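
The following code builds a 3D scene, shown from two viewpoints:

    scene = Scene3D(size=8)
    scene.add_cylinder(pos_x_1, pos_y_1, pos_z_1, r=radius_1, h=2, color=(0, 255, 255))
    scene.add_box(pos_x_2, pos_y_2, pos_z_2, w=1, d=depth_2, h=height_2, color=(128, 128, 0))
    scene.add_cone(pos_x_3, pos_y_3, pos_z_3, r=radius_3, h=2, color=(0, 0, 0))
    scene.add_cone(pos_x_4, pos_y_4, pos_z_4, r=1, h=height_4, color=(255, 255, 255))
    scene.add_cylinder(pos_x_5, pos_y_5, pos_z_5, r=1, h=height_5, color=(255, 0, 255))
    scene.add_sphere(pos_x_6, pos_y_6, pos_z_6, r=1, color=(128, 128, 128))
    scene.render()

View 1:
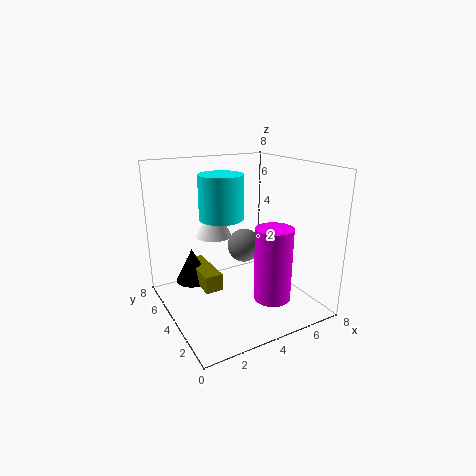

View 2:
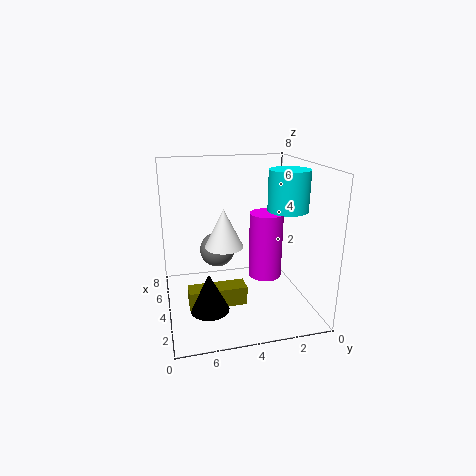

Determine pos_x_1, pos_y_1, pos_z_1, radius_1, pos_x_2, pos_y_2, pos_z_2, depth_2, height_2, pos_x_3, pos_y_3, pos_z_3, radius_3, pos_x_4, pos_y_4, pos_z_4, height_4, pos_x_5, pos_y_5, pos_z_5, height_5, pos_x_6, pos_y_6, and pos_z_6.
pos_x_1 = 2; pos_y_1 = 2; pos_z_1 = 6; radius_1 = 1; pos_x_2 = 2; pos_y_2 = 4; pos_z_2 = 1; depth_2 = 3; height_2 = 1; pos_x_3 = 2; pos_y_3 = 6; pos_z_3 = 1; radius_3 = 1; pos_x_4 = 3; pos_y_4 = 5; pos_z_4 = 4; height_4 = 2; pos_x_5 = 5; pos_y_5 = 2; pos_z_5 = 1; height_5 = 4; pos_x_6 = 5; pos_y_6 = 5; pos_z_6 = 3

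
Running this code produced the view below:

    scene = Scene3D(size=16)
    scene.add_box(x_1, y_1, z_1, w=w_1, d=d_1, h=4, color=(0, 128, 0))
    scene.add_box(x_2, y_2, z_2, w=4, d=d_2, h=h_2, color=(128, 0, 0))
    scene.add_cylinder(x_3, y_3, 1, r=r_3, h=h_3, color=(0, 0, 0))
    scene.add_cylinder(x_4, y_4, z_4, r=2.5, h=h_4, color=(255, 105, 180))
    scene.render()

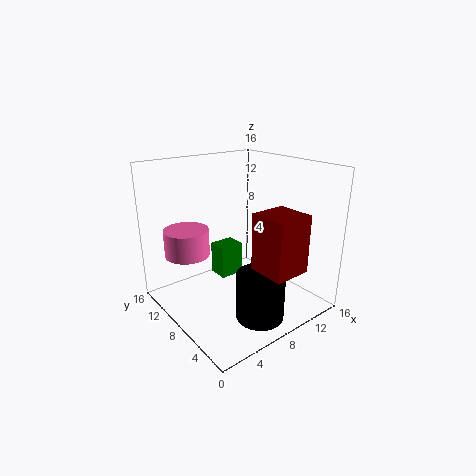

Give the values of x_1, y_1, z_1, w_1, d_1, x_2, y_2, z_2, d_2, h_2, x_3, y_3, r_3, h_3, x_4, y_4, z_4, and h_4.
x_1 = 8; y_1 = 11; z_1 = 1.5; w_1 = 3; d_1 = 2.5; x_2 = 7; y_2 = 0.5; z_2 = 6; d_2 = 4; h_2 = 6; x_3 = 7; y_3 = 3; r_3 = 2.5; h_3 = 5; x_4 = 3.5; y_4 = 11.5; z_4 = 6; h_4 = 3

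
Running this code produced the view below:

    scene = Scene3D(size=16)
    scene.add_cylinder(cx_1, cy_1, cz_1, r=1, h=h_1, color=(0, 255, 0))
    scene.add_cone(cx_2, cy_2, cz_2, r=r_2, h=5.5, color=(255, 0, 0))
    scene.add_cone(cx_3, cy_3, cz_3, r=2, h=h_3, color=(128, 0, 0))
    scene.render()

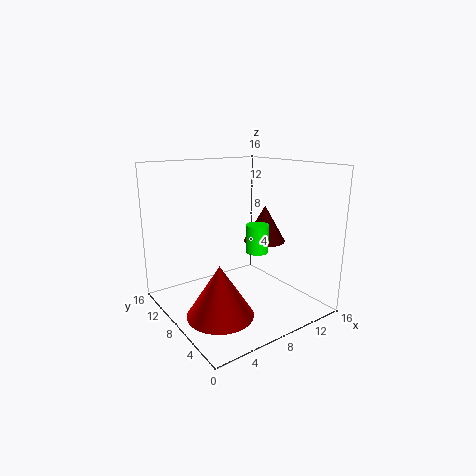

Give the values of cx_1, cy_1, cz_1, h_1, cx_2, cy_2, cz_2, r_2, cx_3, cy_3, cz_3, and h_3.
cx_1 = 5.5; cy_1 = 1.5; cz_1 = 9; h_1 = 2.5; cx_2 = 4; cy_2 = 5.5; cz_2 = 1; r_2 = 3.5; cx_3 = 8; cy_3 = 3.5; cz_3 = 9; h_3 = 3.5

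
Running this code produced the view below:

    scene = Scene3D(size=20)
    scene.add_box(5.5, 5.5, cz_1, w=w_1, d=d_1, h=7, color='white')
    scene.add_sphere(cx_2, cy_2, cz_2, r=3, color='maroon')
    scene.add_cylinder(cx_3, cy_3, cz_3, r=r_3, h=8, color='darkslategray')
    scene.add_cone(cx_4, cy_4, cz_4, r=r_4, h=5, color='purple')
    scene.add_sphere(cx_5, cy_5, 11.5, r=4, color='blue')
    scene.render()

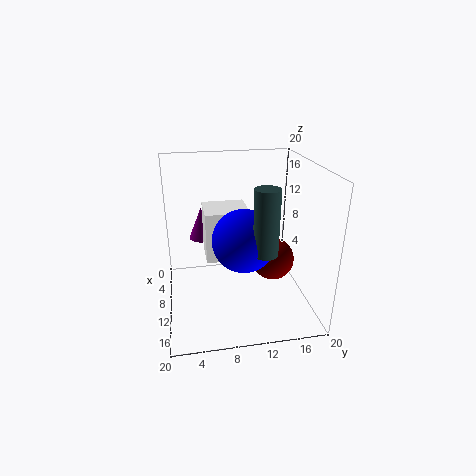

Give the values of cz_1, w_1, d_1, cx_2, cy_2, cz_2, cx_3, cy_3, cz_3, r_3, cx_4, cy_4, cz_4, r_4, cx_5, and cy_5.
cz_1 = 7, w_1 = 5.5, d_1 = 6, cx_2 = 10.5, cy_2 = 15, cz_2 = 6.5, cx_3 = 17, cy_3 = 12, cz_3 = 11, r_3 = 1.5, cx_4 = 2.5, cy_4 = 5.5, cz_4 = 7, r_4 = 2, cx_5 = 14, cy_5 = 10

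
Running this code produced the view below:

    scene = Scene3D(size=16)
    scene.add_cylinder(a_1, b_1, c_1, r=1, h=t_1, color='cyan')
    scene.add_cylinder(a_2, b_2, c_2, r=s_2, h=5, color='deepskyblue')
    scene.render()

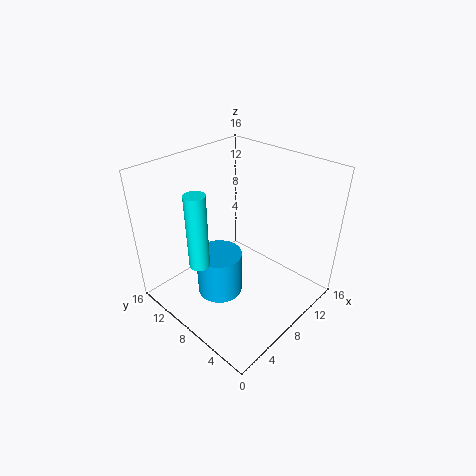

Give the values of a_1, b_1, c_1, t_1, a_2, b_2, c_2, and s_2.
a_1 = 2, b_1 = 7.5, c_1 = 8, t_1 = 7.5, a_2 = 5.5, b_2 = 8.5, c_2 = 2, s_2 = 2.5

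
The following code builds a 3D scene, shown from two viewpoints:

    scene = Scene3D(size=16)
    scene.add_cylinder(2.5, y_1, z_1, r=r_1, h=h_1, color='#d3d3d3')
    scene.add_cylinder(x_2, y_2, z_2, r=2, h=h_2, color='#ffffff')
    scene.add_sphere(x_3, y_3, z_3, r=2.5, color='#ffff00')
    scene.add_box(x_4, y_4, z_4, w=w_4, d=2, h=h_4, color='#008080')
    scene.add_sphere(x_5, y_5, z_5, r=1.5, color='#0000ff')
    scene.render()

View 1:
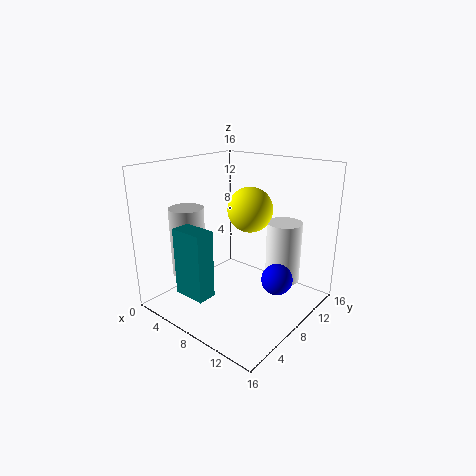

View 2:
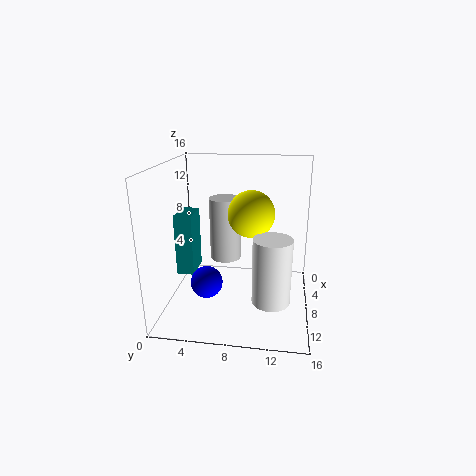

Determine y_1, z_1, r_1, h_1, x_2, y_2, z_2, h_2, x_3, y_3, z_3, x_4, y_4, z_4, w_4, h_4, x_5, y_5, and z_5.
y_1 = 5.5, z_1 = 3, r_1 = 2, h_1 = 8, x_2 = 11.5, y_2 = 12, z_2 = 2.5, h_2 = 7, x_3 = 8.5, y_3 = 9.5, z_3 = 11, x_4 = 5.5, y_4 = 1, z_4 = 3.5, w_4 = 3.5, h_4 = 7, x_5 = 14.5, y_5 = 6, z_5 = 6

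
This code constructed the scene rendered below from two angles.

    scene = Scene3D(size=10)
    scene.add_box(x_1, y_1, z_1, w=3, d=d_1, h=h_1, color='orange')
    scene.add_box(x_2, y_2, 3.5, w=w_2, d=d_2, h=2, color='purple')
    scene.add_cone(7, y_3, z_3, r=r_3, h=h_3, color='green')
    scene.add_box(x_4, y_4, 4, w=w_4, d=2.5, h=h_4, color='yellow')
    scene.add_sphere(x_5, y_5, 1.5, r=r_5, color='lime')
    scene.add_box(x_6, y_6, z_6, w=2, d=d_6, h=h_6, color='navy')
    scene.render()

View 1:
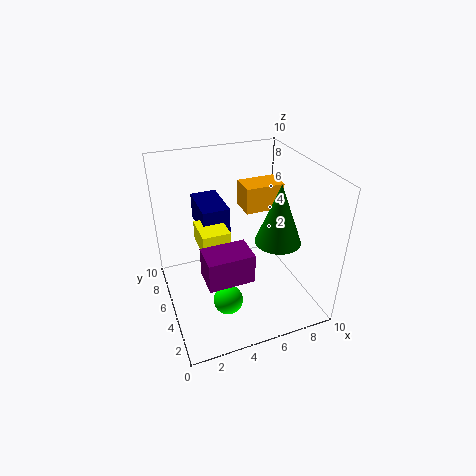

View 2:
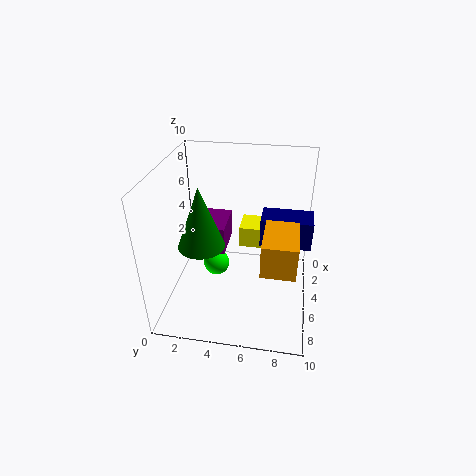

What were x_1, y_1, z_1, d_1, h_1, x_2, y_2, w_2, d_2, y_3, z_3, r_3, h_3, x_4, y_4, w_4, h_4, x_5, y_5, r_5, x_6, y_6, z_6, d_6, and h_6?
x_1 = 6.5; y_1 = 7; z_1 = 5.5; d_1 = 2; h_1 = 2; x_2 = 2; y_2 = 2; w_2 = 3; d_2 = 2; y_3 = 3; z_3 = 5.5; r_3 = 1.5; h_3 = 4; x_4 = 2.5; y_4 = 5; w_4 = 2; h_4 = 1.5; x_5 = 3.5; y_5 = 3; r_5 = 1; x_6 = 3; y_6 = 6.5; z_6 = 4.5; d_6 = 3.5; h_6 = 2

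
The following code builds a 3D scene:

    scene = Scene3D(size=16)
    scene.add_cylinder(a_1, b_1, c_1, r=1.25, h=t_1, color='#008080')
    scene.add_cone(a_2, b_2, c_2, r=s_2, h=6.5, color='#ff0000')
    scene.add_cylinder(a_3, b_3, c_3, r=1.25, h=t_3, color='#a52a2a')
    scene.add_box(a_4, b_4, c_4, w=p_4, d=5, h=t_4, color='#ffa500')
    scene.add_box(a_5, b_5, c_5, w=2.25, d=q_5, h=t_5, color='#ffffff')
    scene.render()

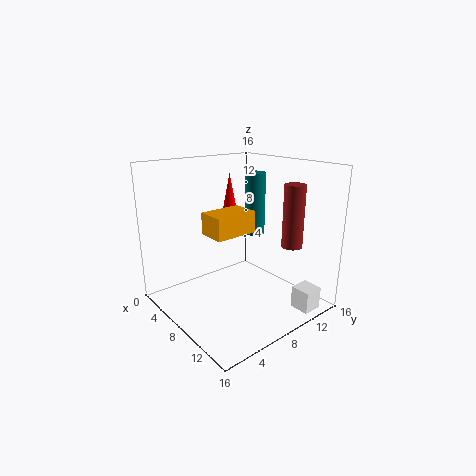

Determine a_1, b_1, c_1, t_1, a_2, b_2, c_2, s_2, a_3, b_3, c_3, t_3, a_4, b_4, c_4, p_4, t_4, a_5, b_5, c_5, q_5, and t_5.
a_1 = 5.75, b_1 = 12.5, c_1 = 7, t_1 = 7.5, a_2 = 1.75, b_2 = 11.75, c_2 = 7.5, s_2 = 1.25, a_3 = 10.25, b_3 = 14.5, c_3 = 6, t_3 = 7.5, a_4 = 5, b_4 = 5.25, c_4 = 8.25, p_4 = 3.25, t_4 = 2.5, a_5 = 13, b_5 = 11.75, c_5 = 0.25, q_5 = 2.25, t_5 = 2.5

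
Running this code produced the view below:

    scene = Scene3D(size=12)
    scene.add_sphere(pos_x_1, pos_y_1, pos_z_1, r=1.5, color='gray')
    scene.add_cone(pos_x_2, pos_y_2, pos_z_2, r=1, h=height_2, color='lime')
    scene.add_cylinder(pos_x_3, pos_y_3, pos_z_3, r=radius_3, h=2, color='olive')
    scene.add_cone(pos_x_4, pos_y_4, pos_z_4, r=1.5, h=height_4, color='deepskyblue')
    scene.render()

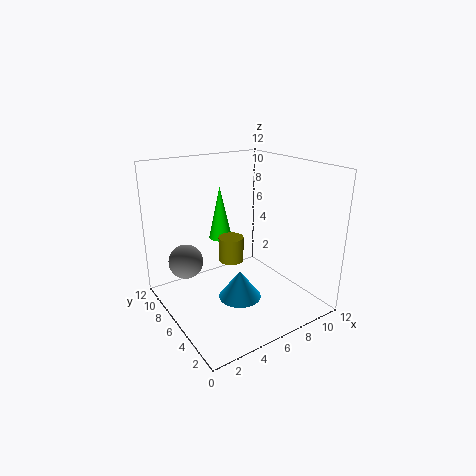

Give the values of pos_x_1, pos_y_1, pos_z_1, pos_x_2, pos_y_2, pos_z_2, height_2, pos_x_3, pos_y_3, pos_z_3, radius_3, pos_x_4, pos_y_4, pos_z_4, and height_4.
pos_x_1 = 2.5, pos_y_1 = 9, pos_z_1 = 3.5, pos_x_2 = 5.5, pos_y_2 = 8, pos_z_2 = 5.5, height_2 = 4.5, pos_x_3 = 5, pos_y_3 = 5.5, pos_z_3 = 4.5, radius_3 = 1, pos_x_4 = 3.5, pos_y_4 = 2, pos_z_4 = 3.5, height_4 = 2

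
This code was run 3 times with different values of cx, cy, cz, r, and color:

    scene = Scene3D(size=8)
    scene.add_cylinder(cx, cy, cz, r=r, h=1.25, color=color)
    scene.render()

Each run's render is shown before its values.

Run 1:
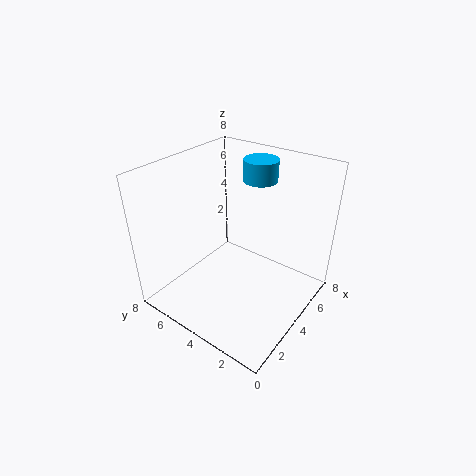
cx = 6.5, cy = 4.25, cz = 6.5, r = 1, color = 'deepskyblue'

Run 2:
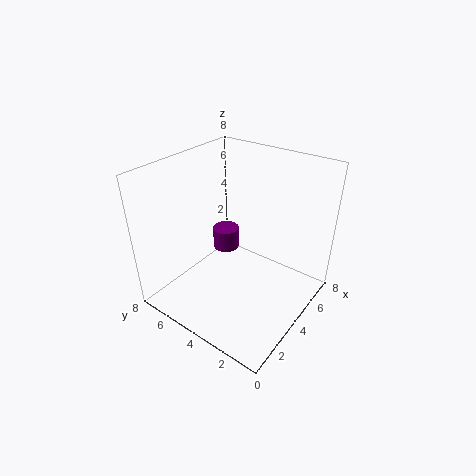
cx = 4.5, cy = 5.25, cz = 2.75, r = 0.75, color = 'purple'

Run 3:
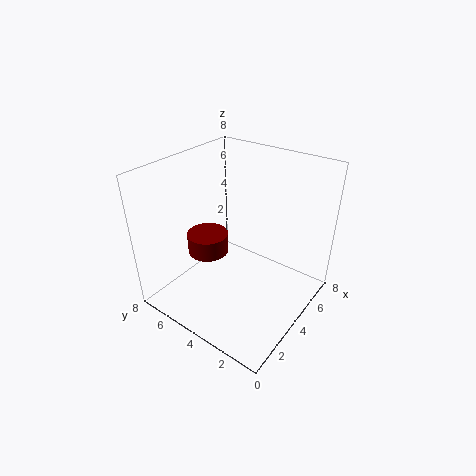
cx = 4.25, cy = 6.5, cz = 2, r = 1.25, color = 'maroon'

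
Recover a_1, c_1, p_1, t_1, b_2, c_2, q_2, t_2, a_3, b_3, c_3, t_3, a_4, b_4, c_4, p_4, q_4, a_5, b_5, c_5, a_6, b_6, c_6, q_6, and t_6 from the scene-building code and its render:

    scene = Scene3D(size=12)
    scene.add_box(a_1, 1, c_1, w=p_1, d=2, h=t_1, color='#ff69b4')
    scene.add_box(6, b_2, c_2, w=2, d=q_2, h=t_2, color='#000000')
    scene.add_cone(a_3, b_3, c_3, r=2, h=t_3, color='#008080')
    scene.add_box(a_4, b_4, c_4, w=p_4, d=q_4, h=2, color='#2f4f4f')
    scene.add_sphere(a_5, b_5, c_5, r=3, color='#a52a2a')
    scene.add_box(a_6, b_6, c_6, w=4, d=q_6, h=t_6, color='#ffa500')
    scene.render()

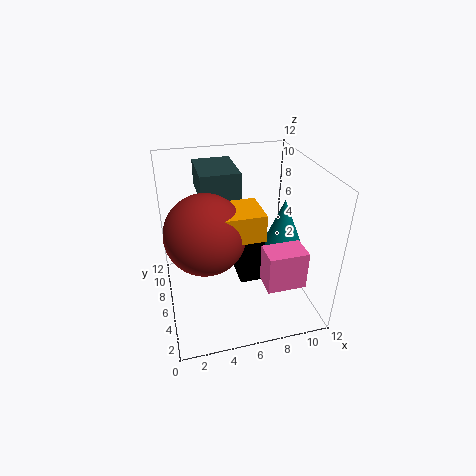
a_1 = 7, c_1 = 4, p_1 = 3, t_1 = 3, b_2 = 5, c_2 = 2, q_2 = 3, t_2 = 4, a_3 = 10, b_3 = 6, c_3 = 4, t_3 = 5, a_4 = 3, b_4 = 5, c_4 = 10, p_4 = 3, q_4 = 4, a_5 = 3, b_5 = 4, c_5 = 8, a_6 = 3, b_6 = 2, c_6 = 8, q_6 = 3, t_6 = 2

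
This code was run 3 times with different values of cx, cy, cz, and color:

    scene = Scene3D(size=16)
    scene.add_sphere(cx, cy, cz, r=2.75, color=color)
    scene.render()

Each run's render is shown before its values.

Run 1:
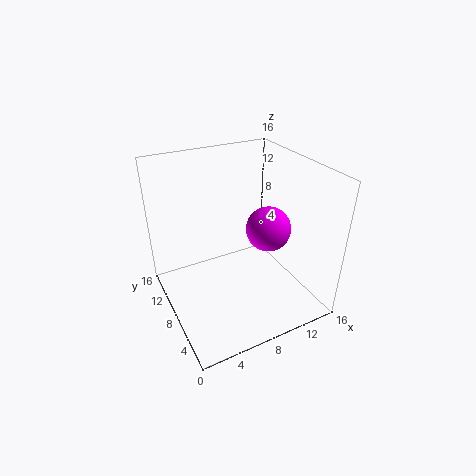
cx = 13
cy = 9.5
cz = 7
color = 'magenta'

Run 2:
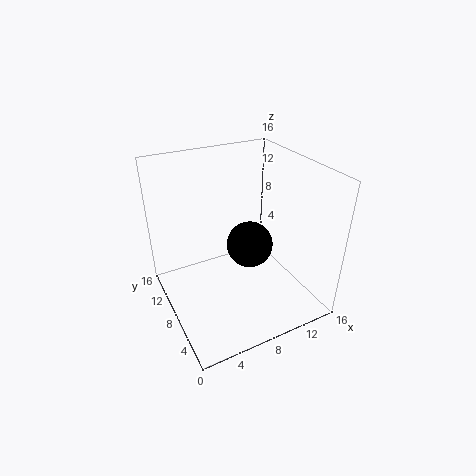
cx = 10.25
cy = 9.25
cz = 5.75
color = 'black'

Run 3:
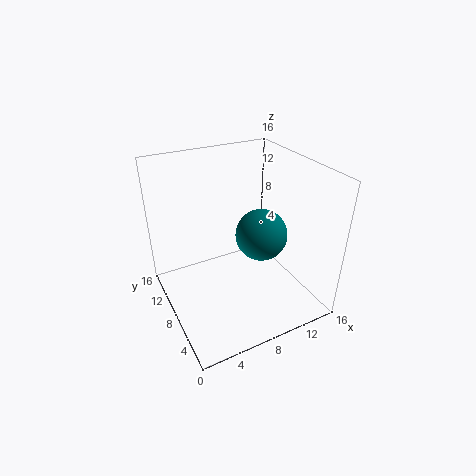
cx = 9.75
cy = 6
cz = 9
color = 'teal'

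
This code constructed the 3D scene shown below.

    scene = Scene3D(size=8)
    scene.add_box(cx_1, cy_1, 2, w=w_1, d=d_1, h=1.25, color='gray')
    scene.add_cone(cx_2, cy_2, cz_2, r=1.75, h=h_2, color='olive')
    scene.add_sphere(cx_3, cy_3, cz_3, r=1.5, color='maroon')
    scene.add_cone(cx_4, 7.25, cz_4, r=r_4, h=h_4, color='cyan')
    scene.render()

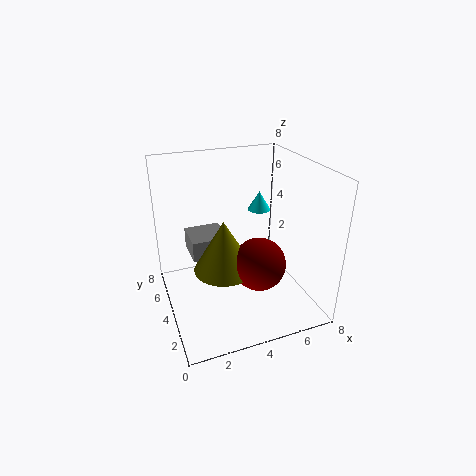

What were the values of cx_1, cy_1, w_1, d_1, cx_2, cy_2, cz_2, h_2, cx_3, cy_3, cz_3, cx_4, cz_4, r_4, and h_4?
cx_1 = 1.75, cy_1 = 5.5, w_1 = 2.25, d_1 = 2.25, cx_2 = 3.25, cy_2 = 4.25, cz_2 = 2, h_2 = 3, cx_3 = 5, cy_3 = 3.25, cz_3 = 2.5, cx_4 = 6.75, cz_4 = 4, r_4 = 0.75, h_4 = 1.25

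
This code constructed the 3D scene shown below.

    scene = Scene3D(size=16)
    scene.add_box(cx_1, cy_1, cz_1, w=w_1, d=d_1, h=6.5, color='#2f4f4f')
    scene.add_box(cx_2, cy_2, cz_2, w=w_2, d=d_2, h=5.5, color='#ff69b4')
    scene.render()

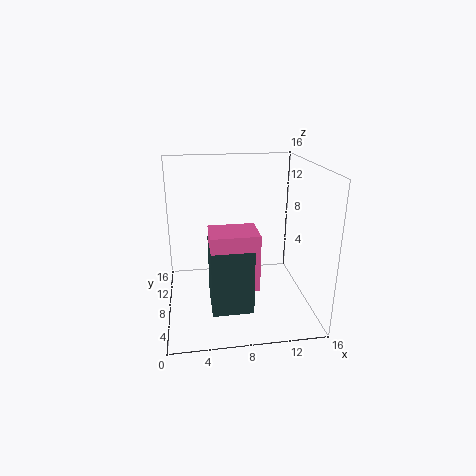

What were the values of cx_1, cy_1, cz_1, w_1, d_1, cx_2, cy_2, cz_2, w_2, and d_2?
cx_1 = 4.5, cy_1 = 1, cz_1 = 3, w_1 = 4, d_1 = 4.5, cx_2 = 4.5, cy_2 = 1, cz_2 = 5.5, w_2 = 4.5, d_2 = 3.5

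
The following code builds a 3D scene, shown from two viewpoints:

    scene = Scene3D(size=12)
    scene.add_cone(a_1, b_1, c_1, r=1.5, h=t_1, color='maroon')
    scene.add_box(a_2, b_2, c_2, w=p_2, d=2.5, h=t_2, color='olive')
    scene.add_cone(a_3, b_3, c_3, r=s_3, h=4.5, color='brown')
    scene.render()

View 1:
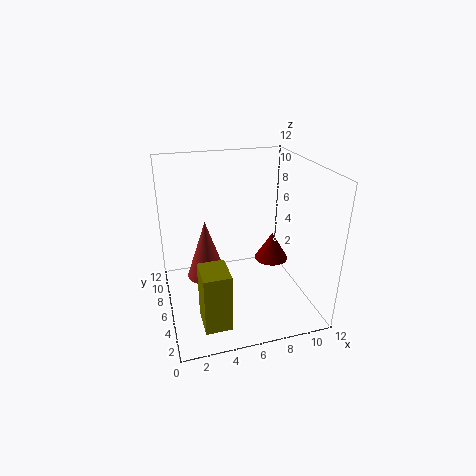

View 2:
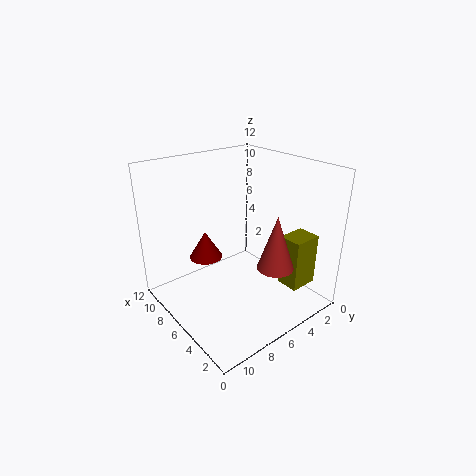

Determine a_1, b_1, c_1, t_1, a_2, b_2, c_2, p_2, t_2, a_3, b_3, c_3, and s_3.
a_1 = 9.5
b_1 = 7
c_1 = 3
t_1 = 2.5
a_2 = 2
b_2 = 0.5
c_2 = 1.5
p_2 = 2
t_2 = 4.5
a_3 = 3
b_3 = 4.5
c_3 = 4
s_3 = 1.5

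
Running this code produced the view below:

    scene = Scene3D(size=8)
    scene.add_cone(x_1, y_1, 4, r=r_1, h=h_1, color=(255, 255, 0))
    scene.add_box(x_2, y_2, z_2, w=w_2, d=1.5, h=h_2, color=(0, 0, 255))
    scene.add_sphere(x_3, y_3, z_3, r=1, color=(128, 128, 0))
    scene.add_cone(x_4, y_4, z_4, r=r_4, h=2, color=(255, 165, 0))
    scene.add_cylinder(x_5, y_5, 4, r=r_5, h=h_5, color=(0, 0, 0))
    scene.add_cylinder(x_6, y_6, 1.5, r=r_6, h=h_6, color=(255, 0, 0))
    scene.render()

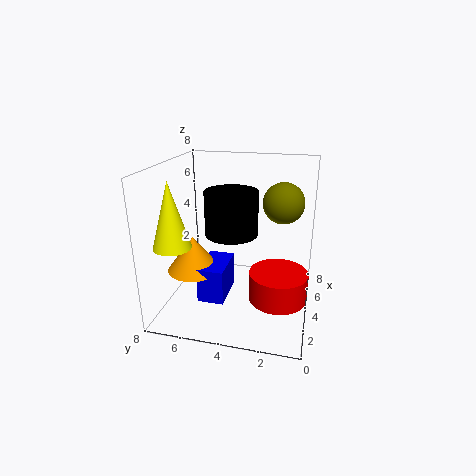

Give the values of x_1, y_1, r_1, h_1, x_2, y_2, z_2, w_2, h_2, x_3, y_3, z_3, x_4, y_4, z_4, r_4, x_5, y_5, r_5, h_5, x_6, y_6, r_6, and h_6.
x_1 = 2
y_1 = 7
r_1 = 1
h_1 = 3.5
x_2 = 2.5
y_2 = 4.5
z_2 = 0.5
w_2 = 2.5
h_2 = 2
x_3 = 3
y_3 = 1.5
z_3 = 6.5
x_4 = 3.5
y_4 = 6.5
z_4 = 2
r_4 = 1.5
x_5 = 4.5
y_5 = 4.5
r_5 = 1.5
h_5 = 2.5
x_6 = 2.5
y_6 = 1.5
r_6 = 1.5
h_6 = 1.5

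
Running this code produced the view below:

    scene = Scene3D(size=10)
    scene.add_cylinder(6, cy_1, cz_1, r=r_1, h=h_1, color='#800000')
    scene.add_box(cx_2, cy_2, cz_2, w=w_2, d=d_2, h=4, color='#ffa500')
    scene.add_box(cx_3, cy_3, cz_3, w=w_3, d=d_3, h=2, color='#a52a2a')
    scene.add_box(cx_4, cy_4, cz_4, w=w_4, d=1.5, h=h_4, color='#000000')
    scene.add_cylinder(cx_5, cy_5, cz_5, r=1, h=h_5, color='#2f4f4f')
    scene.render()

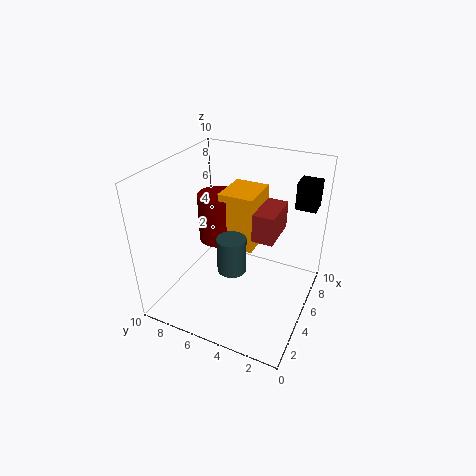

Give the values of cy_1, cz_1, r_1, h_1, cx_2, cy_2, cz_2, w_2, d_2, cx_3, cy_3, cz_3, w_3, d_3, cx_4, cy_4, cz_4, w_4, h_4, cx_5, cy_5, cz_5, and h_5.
cy_1 = 7
cz_1 = 4
r_1 = 1.5
h_1 = 3.5
cx_2 = 5
cy_2 = 4
cz_2 = 4
w_2 = 3
d_2 = 2.5
cx_3 = 5
cy_3 = 2.5
cz_3 = 5
w_3 = 3
d_3 = 2
cx_4 = 8
cy_4 = 0.5
cz_4 = 6.5
w_4 = 1.5
h_4 = 2
cx_5 = 4
cy_5 = 5
cz_5 = 3
h_5 = 2.5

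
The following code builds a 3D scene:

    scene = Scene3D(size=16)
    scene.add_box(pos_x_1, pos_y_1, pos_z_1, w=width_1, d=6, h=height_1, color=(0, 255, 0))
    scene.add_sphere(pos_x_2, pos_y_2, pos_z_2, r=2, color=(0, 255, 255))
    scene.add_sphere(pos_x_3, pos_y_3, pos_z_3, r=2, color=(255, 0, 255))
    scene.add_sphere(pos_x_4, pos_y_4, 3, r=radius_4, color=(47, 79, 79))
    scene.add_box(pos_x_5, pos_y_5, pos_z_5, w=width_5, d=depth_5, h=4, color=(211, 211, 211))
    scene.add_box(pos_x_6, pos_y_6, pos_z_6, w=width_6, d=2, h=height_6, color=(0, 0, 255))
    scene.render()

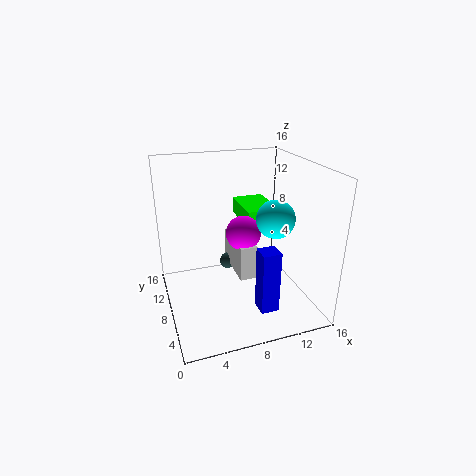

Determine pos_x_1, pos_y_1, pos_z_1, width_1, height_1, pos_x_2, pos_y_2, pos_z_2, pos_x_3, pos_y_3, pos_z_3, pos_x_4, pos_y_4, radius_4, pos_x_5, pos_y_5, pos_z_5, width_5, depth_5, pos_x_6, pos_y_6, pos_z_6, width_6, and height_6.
pos_x_1 = 10; pos_y_1 = 10; pos_z_1 = 8; width_1 = 4; height_1 = 2; pos_x_2 = 11; pos_y_2 = 5; pos_z_2 = 11; pos_x_3 = 9; pos_y_3 = 9; pos_z_3 = 8; pos_x_4 = 8; pos_y_4 = 12; radius_4 = 1; pos_x_5 = 8; pos_y_5 = 7; pos_z_5 = 3; width_5 = 2; depth_5 = 6; pos_x_6 = 9; pos_y_6 = 3; pos_z_6 = 1; width_6 = 2; height_6 = 7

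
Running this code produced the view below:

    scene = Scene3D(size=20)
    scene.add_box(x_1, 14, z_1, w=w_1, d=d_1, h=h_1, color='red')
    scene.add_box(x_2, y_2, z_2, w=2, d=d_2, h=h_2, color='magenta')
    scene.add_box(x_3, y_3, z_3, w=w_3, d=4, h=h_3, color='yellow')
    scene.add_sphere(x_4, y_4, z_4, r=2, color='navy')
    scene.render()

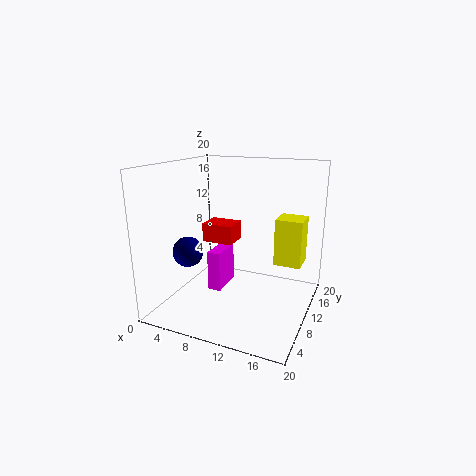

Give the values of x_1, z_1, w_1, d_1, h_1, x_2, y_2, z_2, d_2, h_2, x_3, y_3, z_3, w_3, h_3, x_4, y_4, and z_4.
x_1 = 2; z_1 = 7; w_1 = 5; d_1 = 4; h_1 = 3; x_2 = 5; y_2 = 10; z_2 = 1; d_2 = 5; h_2 = 6; x_3 = 14; y_3 = 14; z_3 = 5; w_3 = 4; h_3 = 7; x_4 = 5; y_4 = 5; z_4 = 9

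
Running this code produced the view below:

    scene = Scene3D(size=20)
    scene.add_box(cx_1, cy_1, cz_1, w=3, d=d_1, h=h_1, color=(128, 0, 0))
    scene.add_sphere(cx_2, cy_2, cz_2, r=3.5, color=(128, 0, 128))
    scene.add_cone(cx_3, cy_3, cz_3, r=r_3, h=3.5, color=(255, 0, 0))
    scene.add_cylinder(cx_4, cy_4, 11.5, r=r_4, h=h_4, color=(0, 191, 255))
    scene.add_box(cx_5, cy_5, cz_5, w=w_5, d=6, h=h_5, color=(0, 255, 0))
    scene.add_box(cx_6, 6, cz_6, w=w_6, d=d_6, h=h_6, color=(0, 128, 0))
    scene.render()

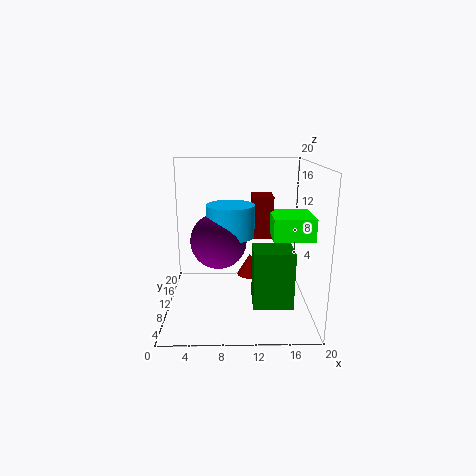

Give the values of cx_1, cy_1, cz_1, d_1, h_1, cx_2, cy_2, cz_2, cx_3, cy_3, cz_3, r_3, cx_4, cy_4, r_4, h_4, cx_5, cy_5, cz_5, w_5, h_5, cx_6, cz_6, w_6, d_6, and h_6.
cx_1 = 12
cy_1 = 11
cz_1 = 9.5
d_1 = 4
h_1 = 6
cx_2 = 7.5
cy_2 = 6
cz_2 = 11
cx_3 = 12
cy_3 = 15.5
cz_3 = 2
r_3 = 2
cx_4 = 9
cy_4 = 6.5
r_4 = 3
h_4 = 4
cx_5 = 14.5
cy_5 = 6.5
cz_5 = 10.5
w_5 = 5.5
h_5 = 3
cx_6 = 12
cz_6 = 1
w_6 = 5.5
d_6 = 4.5
h_6 = 8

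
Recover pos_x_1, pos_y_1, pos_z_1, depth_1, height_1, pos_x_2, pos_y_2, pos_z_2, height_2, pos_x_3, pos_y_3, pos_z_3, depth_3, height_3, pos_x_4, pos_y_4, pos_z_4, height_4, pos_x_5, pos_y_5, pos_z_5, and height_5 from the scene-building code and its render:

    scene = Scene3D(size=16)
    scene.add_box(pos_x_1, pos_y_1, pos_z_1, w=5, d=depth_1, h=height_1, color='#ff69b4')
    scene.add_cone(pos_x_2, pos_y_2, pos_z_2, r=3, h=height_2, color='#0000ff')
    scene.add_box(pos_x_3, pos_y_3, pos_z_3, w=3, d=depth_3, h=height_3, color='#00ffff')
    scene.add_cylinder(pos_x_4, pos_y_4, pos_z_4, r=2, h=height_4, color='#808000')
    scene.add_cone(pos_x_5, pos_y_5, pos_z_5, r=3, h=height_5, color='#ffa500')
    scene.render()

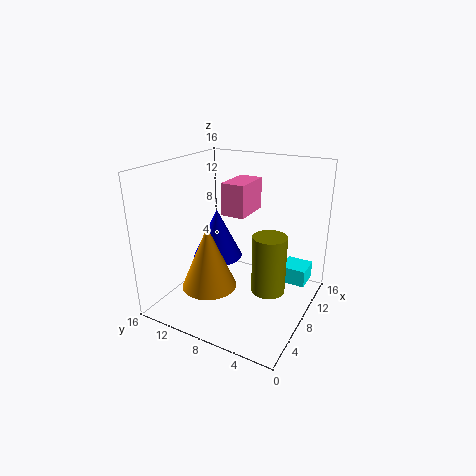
pos_x_1 = 11; pos_y_1 = 9; pos_z_1 = 9; depth_1 = 3; height_1 = 4; pos_x_2 = 10; pos_y_2 = 12; pos_z_2 = 4; height_2 = 6; pos_x_3 = 11; pos_y_3 = 1; pos_z_3 = 2; depth_3 = 3; height_3 = 2; pos_x_4 = 10; pos_y_4 = 5; pos_z_4 = 1; height_4 = 7; pos_x_5 = 5; pos_y_5 = 10; pos_z_5 = 3; height_5 = 7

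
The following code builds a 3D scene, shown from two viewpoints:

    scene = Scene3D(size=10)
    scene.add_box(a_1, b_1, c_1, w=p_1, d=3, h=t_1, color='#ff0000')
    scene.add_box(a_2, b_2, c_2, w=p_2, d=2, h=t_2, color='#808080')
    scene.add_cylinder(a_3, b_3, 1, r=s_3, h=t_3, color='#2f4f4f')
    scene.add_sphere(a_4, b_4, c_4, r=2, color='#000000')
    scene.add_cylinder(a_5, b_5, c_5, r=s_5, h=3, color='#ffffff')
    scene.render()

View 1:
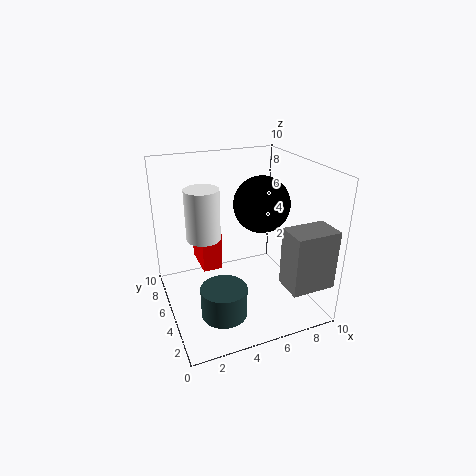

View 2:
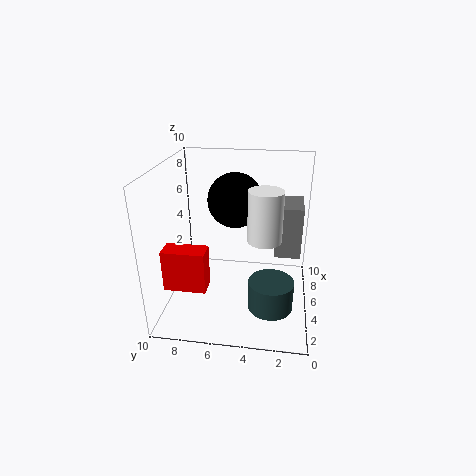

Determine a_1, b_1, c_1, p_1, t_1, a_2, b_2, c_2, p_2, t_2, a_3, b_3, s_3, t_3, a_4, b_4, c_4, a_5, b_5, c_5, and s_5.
a_1 = 3, b_1 = 7, c_1 = 1.5, p_1 = 1.5, t_1 = 3, a_2 = 7, b_2 = 0.5, c_2 = 2.5, p_2 = 3, t_2 = 4, a_3 = 3, b_3 = 2.5, s_3 = 1.5, t_3 = 2, a_4 = 7, b_4 = 5.5, c_4 = 7, a_5 = 2, b_5 = 3, c_5 = 6.5, s_5 = 1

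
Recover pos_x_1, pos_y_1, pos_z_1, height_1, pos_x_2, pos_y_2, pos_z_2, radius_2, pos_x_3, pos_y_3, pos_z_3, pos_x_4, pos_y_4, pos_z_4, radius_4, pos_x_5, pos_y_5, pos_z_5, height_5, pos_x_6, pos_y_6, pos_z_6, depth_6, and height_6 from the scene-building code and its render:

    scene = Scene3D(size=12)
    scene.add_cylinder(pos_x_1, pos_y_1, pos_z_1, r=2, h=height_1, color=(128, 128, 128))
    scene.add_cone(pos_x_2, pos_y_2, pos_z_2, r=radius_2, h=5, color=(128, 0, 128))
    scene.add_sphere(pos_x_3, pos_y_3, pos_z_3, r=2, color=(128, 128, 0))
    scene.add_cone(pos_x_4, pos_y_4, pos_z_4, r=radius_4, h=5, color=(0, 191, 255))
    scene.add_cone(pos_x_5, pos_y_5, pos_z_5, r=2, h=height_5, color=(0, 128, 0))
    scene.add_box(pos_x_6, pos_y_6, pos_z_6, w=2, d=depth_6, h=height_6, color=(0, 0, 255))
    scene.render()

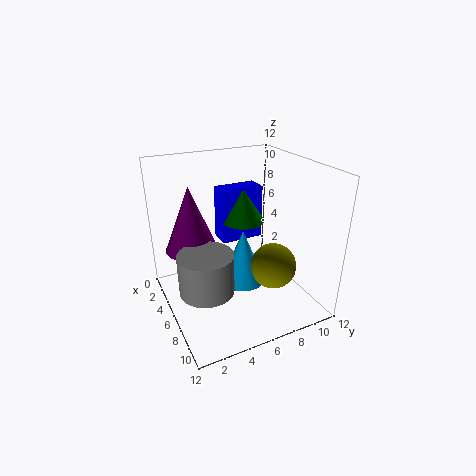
pos_x_1 = 9, pos_y_1 = 2, pos_z_1 = 4, height_1 = 3, pos_x_2 = 6, pos_y_2 = 2, pos_z_2 = 6, radius_2 = 2, pos_x_3 = 7, pos_y_3 = 9, pos_z_3 = 3, pos_x_4 = 5, pos_y_4 = 7, pos_z_4 = 1, radius_4 = 2, pos_x_5 = 3, pos_y_5 = 8, pos_z_5 = 6, height_5 = 3, pos_x_6 = 1, pos_y_6 = 6, pos_z_6 = 4, depth_6 = 4, height_6 = 5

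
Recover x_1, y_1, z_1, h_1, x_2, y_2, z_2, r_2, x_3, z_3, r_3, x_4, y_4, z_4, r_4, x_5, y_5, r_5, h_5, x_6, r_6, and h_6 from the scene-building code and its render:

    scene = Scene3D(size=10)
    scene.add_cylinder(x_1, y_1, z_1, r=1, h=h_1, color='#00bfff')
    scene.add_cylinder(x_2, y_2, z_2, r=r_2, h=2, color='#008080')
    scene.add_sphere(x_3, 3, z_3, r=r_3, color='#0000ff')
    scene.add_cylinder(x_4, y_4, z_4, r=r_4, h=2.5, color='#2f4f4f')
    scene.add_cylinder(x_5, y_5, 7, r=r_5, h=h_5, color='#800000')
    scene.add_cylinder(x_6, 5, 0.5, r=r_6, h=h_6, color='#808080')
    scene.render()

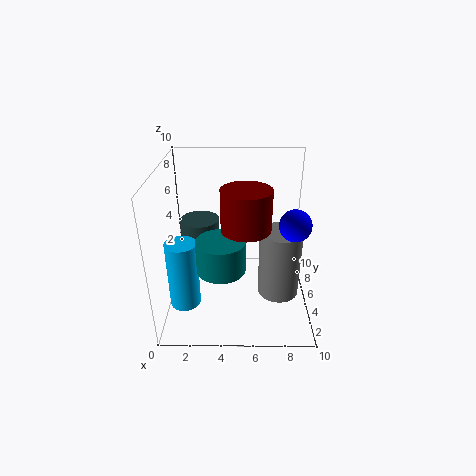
x_1 = 1.5
y_1 = 2.5
z_1 = 1.5
h_1 = 4.5
x_2 = 4
y_2 = 2
z_2 = 4.5
r_2 = 1.5
x_3 = 8.5
z_3 = 7
r_3 = 1
x_4 = 2
y_4 = 8
z_4 = 2.5
r_4 = 1.5
x_5 = 5.5
y_5 = 2.5
r_5 = 1.5
h_5 = 2.5
x_6 = 8
r_6 = 1.5
h_6 = 5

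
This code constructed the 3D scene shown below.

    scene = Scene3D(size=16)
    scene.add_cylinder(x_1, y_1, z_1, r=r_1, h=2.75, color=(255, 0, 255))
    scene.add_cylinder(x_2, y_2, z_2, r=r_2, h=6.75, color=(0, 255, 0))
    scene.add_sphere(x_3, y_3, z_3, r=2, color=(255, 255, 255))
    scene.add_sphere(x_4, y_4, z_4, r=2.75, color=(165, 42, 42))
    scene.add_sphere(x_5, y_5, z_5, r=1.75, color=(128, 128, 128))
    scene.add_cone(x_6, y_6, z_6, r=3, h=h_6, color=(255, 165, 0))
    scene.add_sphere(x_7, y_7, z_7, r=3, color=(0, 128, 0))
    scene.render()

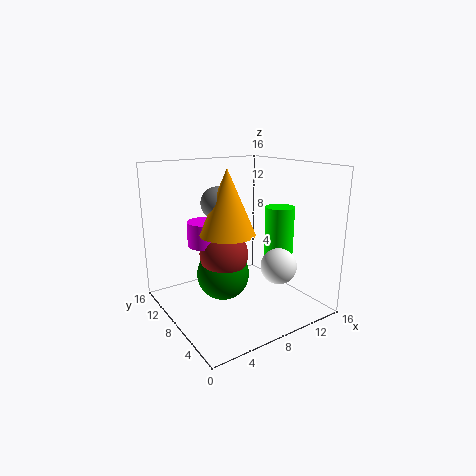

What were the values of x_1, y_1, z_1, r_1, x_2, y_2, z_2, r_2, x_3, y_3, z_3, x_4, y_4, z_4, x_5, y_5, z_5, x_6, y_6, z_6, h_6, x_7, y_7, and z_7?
x_1 = 5.25, y_1 = 10.5, z_1 = 7, r_1 = 2, x_2 = 14, y_2 = 8, z_2 = 4, r_2 = 1.75, x_3 = 11.25, y_3 = 4.75, z_3 = 5, x_4 = 6.75, y_4 = 9, z_4 = 6, x_5 = 6, y_5 = 9, z_5 = 12, x_6 = 6.5, y_6 = 7.75, z_6 = 8.75, h_6 = 7, x_7 = 6.75, y_7 = 9.25, z_7 = 3.5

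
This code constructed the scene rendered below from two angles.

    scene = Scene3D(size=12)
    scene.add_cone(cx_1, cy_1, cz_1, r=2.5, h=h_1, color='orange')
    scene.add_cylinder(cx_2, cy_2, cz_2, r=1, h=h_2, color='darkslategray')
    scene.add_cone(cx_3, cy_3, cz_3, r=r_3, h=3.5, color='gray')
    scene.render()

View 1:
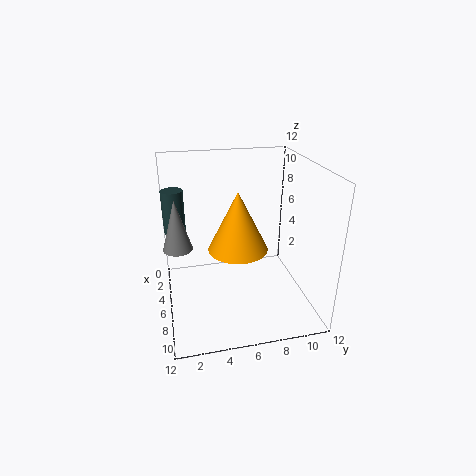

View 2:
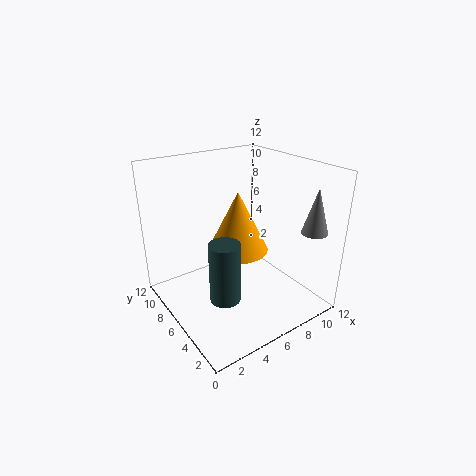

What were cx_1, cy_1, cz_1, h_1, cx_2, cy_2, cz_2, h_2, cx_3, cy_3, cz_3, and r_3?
cx_1 = 6; cy_1 = 6; cz_1 = 5; h_1 = 5; cx_2 = 1.5; cy_2 = 1; cz_2 = 5; h_2 = 4; cx_3 = 9.5; cy_3 = 1; cz_3 = 7.5; r_3 = 1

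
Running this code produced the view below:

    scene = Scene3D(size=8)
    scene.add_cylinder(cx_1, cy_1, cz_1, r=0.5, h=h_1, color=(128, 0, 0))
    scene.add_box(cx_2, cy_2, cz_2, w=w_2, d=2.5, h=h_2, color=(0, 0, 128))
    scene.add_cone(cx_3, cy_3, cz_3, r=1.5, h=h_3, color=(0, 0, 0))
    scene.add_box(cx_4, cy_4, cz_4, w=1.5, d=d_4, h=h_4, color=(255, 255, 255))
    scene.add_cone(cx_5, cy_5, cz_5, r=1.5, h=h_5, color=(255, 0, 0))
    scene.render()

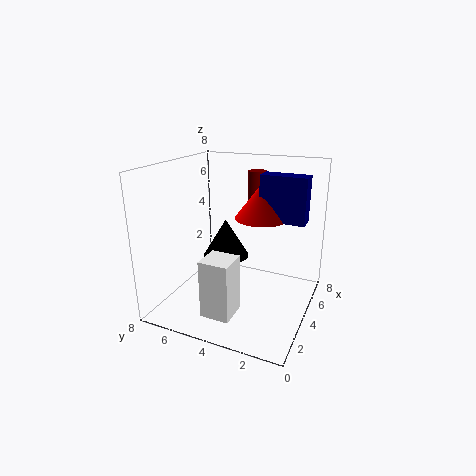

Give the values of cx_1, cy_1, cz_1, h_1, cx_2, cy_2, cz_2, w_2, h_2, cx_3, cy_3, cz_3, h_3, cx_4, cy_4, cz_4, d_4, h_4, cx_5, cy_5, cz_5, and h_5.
cx_1 = 5.5; cy_1 = 3.5; cz_1 = 5; h_1 = 2.5; cx_2 = 4.5; cy_2 = 0.5; cz_2 = 5; w_2 = 1; h_2 = 2.5; cx_3 = 6.5; cy_3 = 6; cz_3 = 1.5; h_3 = 2.5; cx_4 = 0.5; cy_4 = 3; cz_4 = 1; d_4 = 1.5; h_4 = 3; cx_5 = 5; cy_5 = 3; cz_5 = 5; h_5 = 2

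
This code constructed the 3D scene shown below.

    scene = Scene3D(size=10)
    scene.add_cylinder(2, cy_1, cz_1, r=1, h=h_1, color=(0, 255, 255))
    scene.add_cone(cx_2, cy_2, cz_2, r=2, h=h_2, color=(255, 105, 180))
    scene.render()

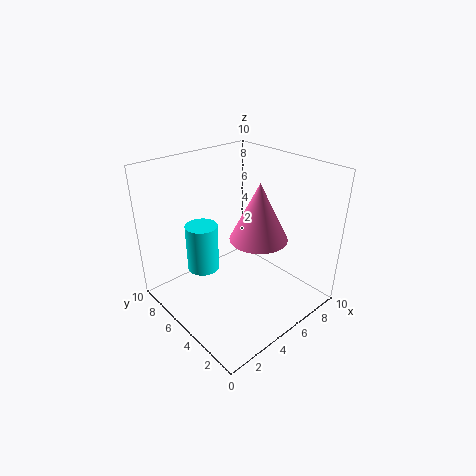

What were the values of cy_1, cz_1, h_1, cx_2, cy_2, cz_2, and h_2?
cy_1 = 5; cz_1 = 4; h_1 = 3; cx_2 = 6; cy_2 = 4; cz_2 = 5; h_2 = 4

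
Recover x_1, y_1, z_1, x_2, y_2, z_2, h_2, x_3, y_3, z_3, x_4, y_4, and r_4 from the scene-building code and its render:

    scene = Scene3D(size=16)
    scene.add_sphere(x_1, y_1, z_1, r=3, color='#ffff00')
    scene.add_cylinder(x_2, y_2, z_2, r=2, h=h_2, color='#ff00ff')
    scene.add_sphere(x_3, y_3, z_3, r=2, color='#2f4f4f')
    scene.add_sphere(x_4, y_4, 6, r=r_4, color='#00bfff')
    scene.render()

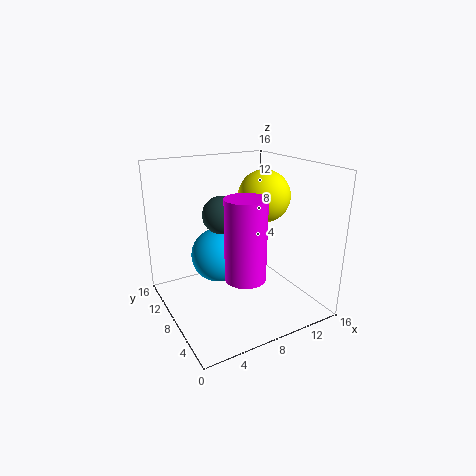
x_1 = 12
y_1 = 9
z_1 = 12
x_2 = 6
y_2 = 3
z_2 = 6
h_2 = 8
x_3 = 6
y_3 = 8
z_3 = 11
x_4 = 6
y_4 = 9
r_4 = 3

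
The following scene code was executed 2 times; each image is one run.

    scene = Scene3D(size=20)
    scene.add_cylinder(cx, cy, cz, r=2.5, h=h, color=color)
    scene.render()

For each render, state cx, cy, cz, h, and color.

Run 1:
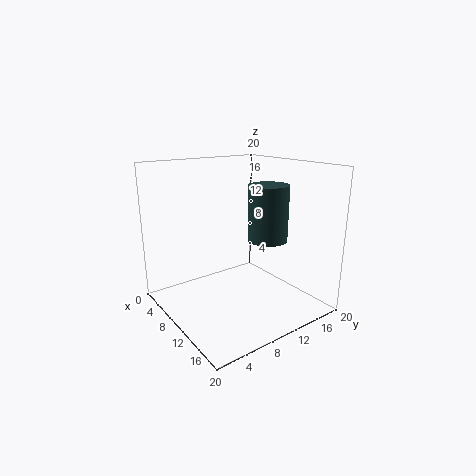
cx = 15
cy = 11
cz = 11
h = 7
color = 'darkslategray'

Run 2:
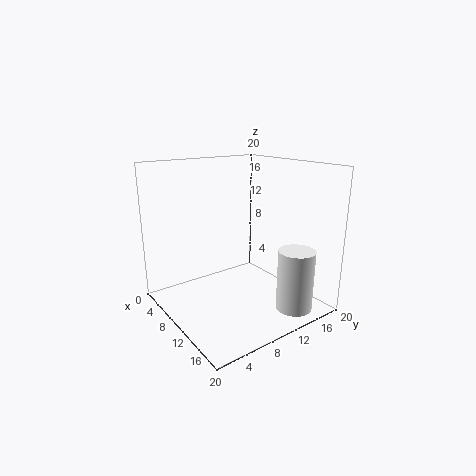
cx = 16.5
cy = 15
cz = 0.5
h = 8.5
color = 'white'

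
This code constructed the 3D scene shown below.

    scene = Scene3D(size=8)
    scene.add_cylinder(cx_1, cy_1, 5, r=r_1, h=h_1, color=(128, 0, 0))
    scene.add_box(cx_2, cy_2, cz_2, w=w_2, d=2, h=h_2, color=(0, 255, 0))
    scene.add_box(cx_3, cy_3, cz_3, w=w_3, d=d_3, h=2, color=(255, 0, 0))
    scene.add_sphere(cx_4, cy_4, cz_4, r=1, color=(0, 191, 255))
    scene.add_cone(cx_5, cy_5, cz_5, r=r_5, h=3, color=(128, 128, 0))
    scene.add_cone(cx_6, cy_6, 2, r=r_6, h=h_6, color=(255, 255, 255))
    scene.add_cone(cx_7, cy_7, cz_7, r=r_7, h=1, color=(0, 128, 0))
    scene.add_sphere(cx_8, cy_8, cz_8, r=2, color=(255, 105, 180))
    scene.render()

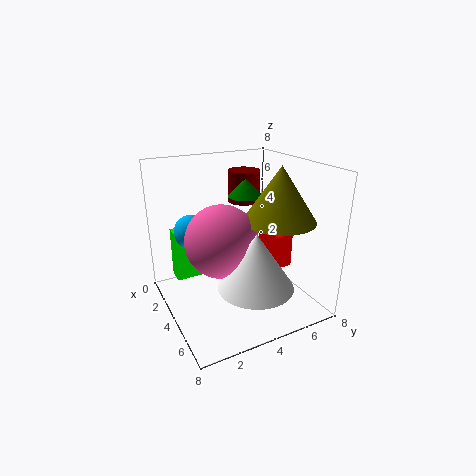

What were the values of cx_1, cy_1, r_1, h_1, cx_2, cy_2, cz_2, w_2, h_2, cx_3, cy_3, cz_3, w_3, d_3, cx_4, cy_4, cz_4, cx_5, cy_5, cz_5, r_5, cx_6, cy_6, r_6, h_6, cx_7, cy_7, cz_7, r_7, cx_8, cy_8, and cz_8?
cx_1 = 1, cy_1 = 6, r_1 = 1, h_1 = 2, cx_2 = 1, cy_2 = 1, cz_2 = 1, w_2 = 1, h_2 = 3, cx_3 = 3, cy_3 = 6, cz_3 = 2, w_3 = 2, d_3 = 1, cx_4 = 2, cy_4 = 2, cz_4 = 4, cx_5 = 5, cy_5 = 6, cz_5 = 5, r_5 = 2, cx_6 = 6, cy_6 = 4, r_6 = 2, h_6 = 3, cx_7 = 3, cy_7 = 5, cz_7 = 6, r_7 = 1, cx_8 = 4, cy_8 = 3, cz_8 = 4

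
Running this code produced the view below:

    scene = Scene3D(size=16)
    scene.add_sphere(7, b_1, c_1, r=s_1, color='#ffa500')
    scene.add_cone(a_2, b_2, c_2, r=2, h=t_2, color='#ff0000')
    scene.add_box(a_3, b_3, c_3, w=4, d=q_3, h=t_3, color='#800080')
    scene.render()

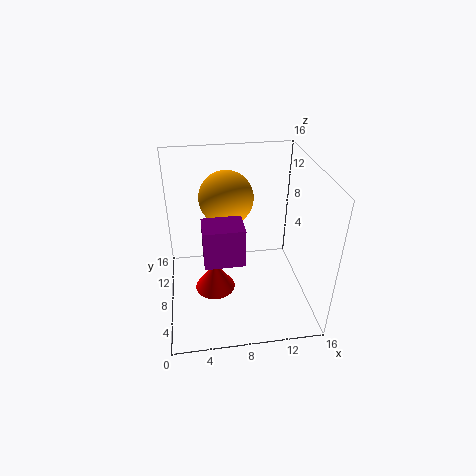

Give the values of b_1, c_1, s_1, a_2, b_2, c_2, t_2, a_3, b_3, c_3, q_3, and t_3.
b_1 = 10, c_1 = 12, s_1 = 3, a_2 = 5, b_2 = 4, c_2 = 5, t_2 = 3, a_3 = 4, b_3 = 3, c_3 = 8, q_3 = 3, t_3 = 4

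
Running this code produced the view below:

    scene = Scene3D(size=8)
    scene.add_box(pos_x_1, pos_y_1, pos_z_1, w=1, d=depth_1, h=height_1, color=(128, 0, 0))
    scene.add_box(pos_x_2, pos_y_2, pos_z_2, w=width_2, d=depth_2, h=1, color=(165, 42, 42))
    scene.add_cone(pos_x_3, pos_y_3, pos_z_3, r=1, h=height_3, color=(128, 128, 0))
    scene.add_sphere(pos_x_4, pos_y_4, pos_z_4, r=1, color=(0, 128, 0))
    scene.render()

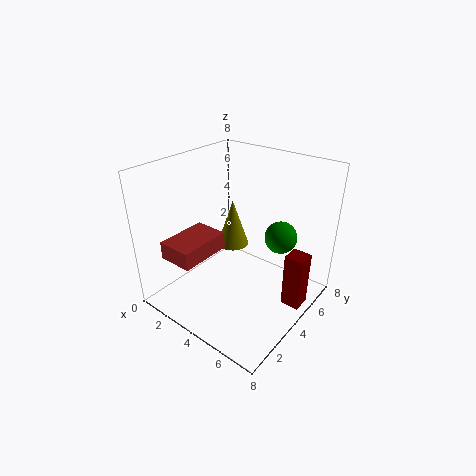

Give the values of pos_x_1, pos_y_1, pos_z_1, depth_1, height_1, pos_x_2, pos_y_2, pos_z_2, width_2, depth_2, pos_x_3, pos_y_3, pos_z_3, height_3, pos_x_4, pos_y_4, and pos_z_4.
pos_x_1 = 7
pos_y_1 = 4
pos_z_1 = 1
depth_1 = 1
height_1 = 3
pos_x_2 = 1
pos_y_2 = 1
pos_z_2 = 3
width_2 = 2
depth_2 = 3
pos_x_3 = 2
pos_y_3 = 6
pos_z_3 = 2
height_3 = 3
pos_x_4 = 5
pos_y_4 = 7
pos_z_4 = 3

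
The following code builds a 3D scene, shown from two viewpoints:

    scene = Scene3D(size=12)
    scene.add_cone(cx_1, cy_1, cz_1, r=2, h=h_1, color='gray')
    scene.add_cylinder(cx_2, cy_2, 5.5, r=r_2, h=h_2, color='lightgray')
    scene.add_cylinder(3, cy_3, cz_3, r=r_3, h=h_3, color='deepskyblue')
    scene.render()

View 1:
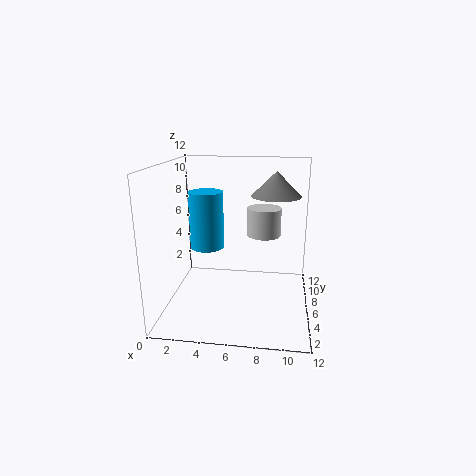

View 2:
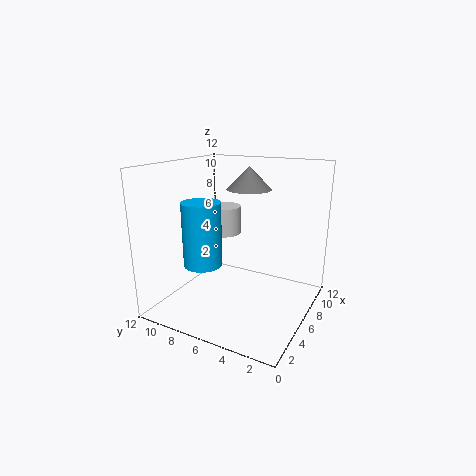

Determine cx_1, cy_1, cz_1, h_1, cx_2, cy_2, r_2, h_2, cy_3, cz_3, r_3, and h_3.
cx_1 = 9, cy_1 = 6.5, cz_1 = 9.5, h_1 = 2, cx_2 = 8, cy_2 = 8.5, r_2 = 1.5, h_2 = 2.5, cy_3 = 7.5, cz_3 = 4.5, r_3 = 1.5, h_3 = 5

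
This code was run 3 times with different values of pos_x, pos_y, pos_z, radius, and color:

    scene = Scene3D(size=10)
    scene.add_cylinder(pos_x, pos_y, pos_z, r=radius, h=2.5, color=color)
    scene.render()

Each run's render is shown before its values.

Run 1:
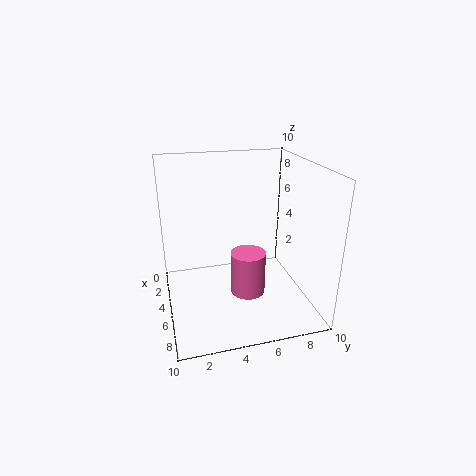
pos_x = 9
pos_y = 4.5
pos_z = 3.5
radius = 1
color = 'hotpink'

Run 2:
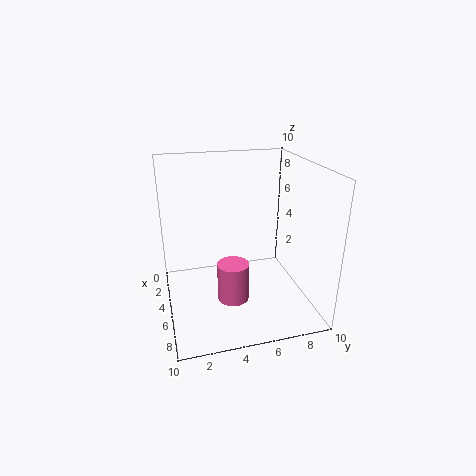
pos_x = 7.5
pos_y = 4
pos_z = 2
radius = 1
color = 'hotpink'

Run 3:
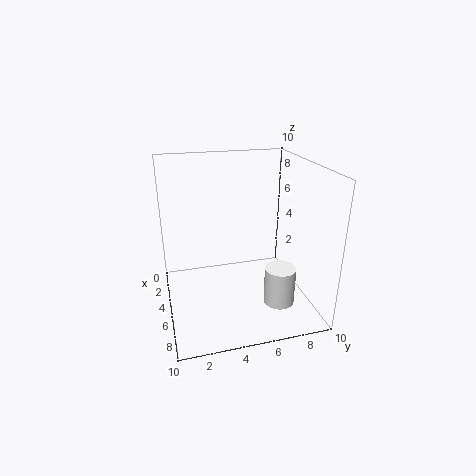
pos_x = 8
pos_y = 7
pos_z = 1.5
radius = 1
color = 'white'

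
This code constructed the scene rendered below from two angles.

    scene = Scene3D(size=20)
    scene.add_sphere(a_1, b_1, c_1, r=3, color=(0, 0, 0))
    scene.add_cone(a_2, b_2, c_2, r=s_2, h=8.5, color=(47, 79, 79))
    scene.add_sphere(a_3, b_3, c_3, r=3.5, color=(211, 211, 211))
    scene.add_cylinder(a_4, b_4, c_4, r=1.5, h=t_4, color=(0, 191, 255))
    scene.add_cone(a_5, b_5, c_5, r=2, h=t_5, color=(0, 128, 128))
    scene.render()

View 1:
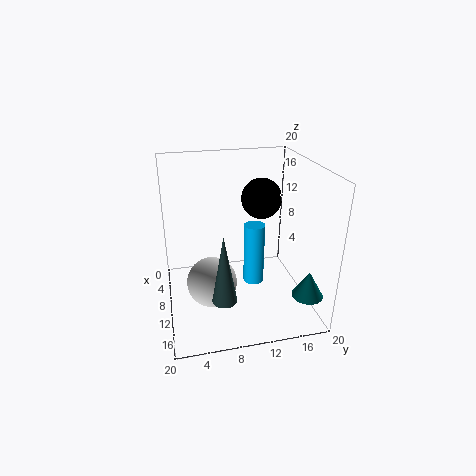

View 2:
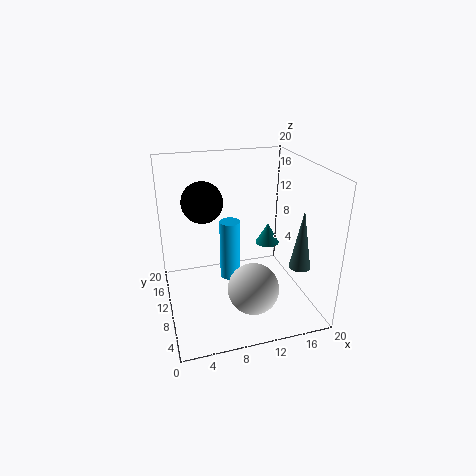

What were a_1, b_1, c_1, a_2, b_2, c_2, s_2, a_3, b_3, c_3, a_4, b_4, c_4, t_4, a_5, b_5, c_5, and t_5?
a_1 = 6, b_1 = 14.5, c_1 = 14, a_2 = 18, b_2 = 6.5, c_2 = 6, s_2 = 1.5, a_3 = 11, b_3 = 6, c_3 = 4, a_4 = 9.5, b_4 = 12.5, c_4 = 2.5, t_4 = 9, a_5 = 17.5, b_5 = 17.5, c_5 = 4.5, t_5 = 3.5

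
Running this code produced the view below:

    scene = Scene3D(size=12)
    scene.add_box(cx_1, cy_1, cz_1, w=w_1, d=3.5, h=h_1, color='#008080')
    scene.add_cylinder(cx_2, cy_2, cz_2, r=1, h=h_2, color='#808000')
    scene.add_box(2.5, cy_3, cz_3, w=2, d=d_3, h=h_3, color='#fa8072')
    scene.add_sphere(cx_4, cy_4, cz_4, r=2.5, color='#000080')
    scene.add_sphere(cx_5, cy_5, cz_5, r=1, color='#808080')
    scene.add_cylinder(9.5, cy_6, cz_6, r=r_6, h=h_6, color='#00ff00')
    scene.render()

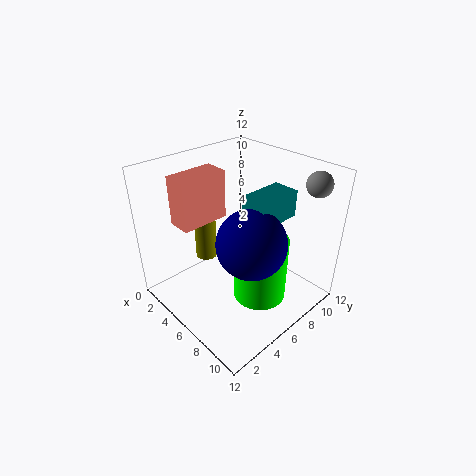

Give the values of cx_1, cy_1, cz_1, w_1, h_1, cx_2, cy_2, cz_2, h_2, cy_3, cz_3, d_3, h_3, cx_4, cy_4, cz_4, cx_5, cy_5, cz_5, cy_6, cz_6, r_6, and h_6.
cx_1 = 8
cy_1 = 4.5
cz_1 = 9
w_1 = 2
h_1 = 2
cx_2 = 1.5
cy_2 = 6
cz_2 = 2
h_2 = 6
cy_3 = 2
cz_3 = 7.5
d_3 = 4
h_3 = 4
cx_4 = 9.5
cy_4 = 4
cz_4 = 8
cx_5 = 10.5
cy_5 = 10
cz_5 = 11
cy_6 = 5
cz_6 = 3
r_6 = 2
h_6 = 5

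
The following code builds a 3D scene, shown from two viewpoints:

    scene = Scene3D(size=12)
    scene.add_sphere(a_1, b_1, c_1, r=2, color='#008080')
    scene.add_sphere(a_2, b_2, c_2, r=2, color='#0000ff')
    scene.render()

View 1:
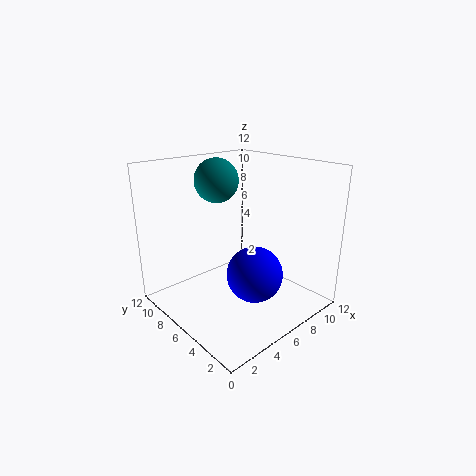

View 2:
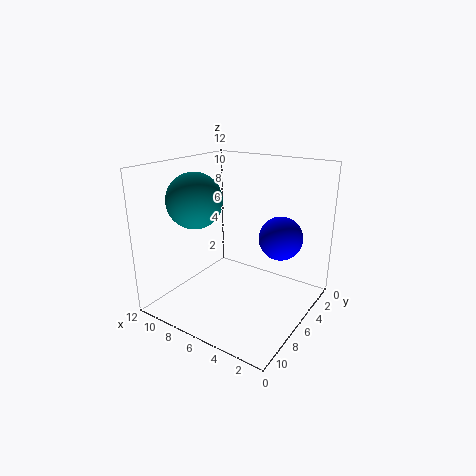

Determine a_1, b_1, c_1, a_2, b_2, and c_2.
a_1 = 7; b_1 = 10; c_1 = 10; a_2 = 4; b_2 = 2; c_2 = 5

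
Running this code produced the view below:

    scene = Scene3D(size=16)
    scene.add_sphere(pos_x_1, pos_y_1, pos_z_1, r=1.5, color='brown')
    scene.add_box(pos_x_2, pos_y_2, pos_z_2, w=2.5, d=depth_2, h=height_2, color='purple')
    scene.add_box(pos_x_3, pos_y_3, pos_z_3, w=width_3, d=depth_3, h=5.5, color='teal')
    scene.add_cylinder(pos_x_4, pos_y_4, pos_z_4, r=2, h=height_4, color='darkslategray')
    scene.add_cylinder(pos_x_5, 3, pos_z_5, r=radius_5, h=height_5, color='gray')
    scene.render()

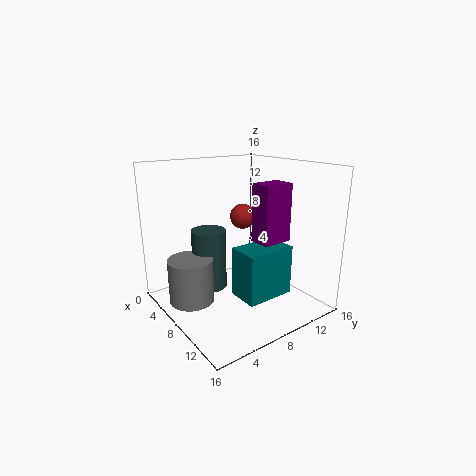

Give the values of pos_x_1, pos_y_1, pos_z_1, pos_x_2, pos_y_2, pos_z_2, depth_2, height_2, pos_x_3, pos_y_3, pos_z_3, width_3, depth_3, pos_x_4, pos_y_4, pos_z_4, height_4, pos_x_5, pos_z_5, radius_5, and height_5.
pos_x_1 = 5.5, pos_y_1 = 10.5, pos_z_1 = 9.5, pos_x_2 = 8.5, pos_y_2 = 9.5, pos_z_2 = 7.5, depth_2 = 3.5, height_2 = 6.5, pos_x_3 = 9, pos_y_3 = 6.5, pos_z_3 = 2, width_3 = 3.5, depth_3 = 5.5, pos_x_4 = 5, pos_y_4 = 6, pos_z_4 = 1.5, height_4 = 7, pos_x_5 = 6, pos_z_5 = 1, radius_5 = 2.5, height_5 = 5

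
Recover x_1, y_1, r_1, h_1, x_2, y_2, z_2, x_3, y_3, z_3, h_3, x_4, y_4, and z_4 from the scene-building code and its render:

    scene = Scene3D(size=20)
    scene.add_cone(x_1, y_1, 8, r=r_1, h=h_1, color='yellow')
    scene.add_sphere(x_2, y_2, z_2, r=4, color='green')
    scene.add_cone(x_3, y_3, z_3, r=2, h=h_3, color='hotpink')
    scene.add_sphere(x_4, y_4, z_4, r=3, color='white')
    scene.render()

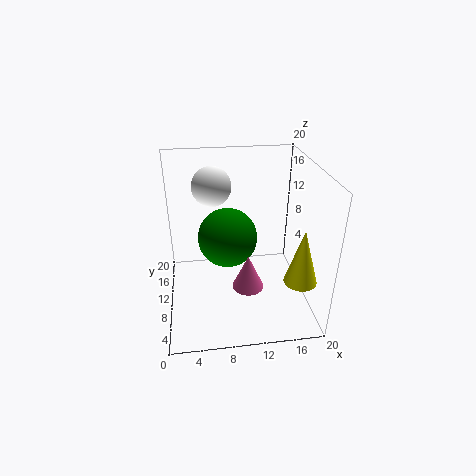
x_1 = 16.5, y_1 = 2, r_1 = 2, h_1 = 7, x_2 = 8.5, y_2 = 9.5, z_2 = 10.5, x_3 = 10.5, y_3 = 4.5, z_3 = 6, h_3 = 4.5, x_4 = 7, y_4 = 17, z_4 = 15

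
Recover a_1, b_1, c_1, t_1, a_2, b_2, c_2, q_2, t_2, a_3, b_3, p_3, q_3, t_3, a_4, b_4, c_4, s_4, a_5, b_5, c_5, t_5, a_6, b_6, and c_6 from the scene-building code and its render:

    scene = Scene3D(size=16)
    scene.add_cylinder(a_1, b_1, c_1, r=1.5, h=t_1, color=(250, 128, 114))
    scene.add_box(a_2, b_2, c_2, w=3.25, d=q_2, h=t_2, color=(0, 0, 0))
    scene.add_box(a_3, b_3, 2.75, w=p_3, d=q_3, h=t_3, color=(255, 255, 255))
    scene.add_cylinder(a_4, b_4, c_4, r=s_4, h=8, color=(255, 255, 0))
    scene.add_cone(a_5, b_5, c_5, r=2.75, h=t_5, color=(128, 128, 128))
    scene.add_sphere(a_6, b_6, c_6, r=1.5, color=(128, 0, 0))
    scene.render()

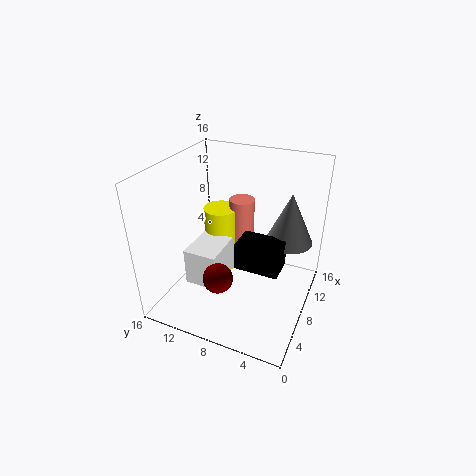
a_1 = 12
b_1 = 9.25
c_1 = 4.75
t_1 = 6
a_2 = 7
b_2 = 3
c_2 = 4.5
q_2 = 5
t_2 = 3.25
a_3 = 4.5
b_3 = 9.25
p_3 = 4.75
q_3 = 3.75
t_3 = 4.25
a_4 = 10.75
b_4 = 11.5
c_4 = 1.75
s_4 = 2
a_5 = 12
b_5 = 3.25
c_5 = 6.5
t_5 = 6
a_6 = 2.5
b_6 = 7.75
c_6 = 6.5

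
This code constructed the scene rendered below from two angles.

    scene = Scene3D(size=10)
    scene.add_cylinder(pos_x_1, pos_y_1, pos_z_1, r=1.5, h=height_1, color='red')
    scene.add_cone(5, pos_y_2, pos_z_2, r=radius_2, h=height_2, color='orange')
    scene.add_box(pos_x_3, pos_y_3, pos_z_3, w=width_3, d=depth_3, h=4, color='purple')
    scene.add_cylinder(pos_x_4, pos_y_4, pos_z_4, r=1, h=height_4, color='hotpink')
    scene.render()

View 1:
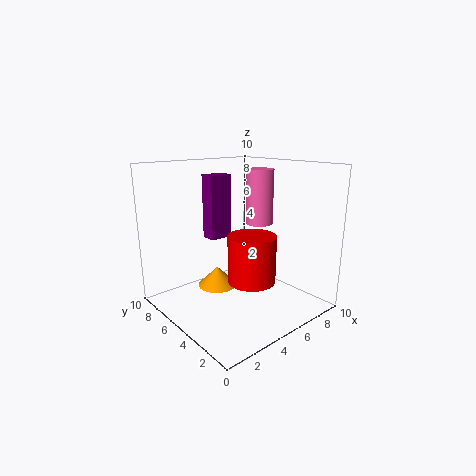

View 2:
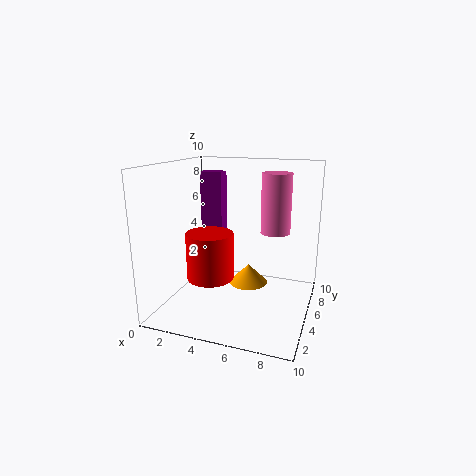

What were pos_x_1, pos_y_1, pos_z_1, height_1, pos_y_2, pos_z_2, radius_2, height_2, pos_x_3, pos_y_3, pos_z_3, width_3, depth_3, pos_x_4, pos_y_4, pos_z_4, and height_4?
pos_x_1 = 4, pos_y_1 = 2.5, pos_z_1 = 3, height_1 = 3, pos_y_2 = 7.5, pos_z_2 = 0.5, radius_2 = 1.5, height_2 = 1.5, pos_x_3 = 2.5, pos_y_3 = 4.5, pos_z_3 = 5.5, width_3 = 1.5, depth_3 = 1, pos_x_4 = 7.5, pos_y_4 = 5.5, pos_z_4 = 5.5, height_4 = 4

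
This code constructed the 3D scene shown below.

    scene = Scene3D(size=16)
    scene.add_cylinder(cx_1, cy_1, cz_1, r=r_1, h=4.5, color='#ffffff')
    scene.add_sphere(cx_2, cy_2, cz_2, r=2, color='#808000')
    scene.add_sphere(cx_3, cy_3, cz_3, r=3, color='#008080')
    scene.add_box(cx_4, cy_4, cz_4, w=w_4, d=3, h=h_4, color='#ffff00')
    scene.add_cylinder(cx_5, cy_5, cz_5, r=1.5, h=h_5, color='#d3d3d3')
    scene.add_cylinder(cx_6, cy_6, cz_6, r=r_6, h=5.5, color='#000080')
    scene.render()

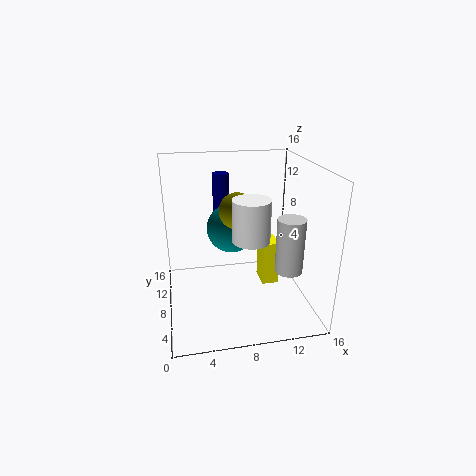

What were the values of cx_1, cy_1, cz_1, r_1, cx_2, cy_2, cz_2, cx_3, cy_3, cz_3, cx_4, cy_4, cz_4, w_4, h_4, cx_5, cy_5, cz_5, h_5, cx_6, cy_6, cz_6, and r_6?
cx_1 = 9, cy_1 = 6, cz_1 = 8.5, r_1 = 2, cx_2 = 8, cy_2 = 8.5, cz_2 = 11, cx_3 = 8, cy_3 = 12, cz_3 = 7.5, cx_4 = 11.5, cy_4 = 9.5, cz_4 = 0.5, w_4 = 2, h_4 = 5.5, cx_5 = 13, cy_5 = 5, cz_5 = 5, h_5 = 6, cx_6 = 7, cy_6 = 13.5, cz_6 = 8.5, r_6 = 1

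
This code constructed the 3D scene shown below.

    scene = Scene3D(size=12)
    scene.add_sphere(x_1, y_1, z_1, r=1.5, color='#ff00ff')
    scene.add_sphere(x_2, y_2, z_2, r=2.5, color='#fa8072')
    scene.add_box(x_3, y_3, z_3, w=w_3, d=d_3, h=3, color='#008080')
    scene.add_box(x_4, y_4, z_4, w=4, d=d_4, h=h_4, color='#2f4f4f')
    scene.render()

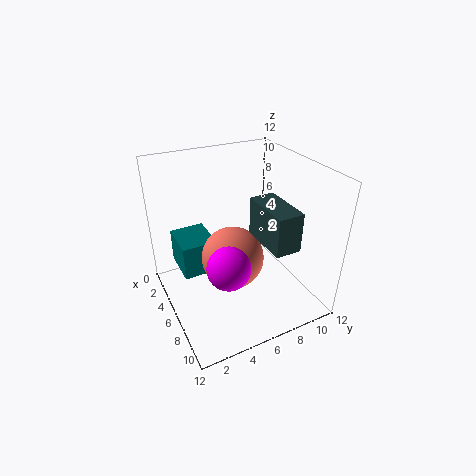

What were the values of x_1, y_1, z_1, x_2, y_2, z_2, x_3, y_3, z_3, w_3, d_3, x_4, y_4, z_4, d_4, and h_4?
x_1 = 10.5, y_1 = 3, z_1 = 7, x_2 = 7, y_2 = 5, z_2 = 5, x_3 = 1.5, y_3 = 1.5, z_3 = 2.5, w_3 = 3.5, d_3 = 3, x_4 = 7, y_4 = 6.5, z_4 = 7, d_4 = 2, h_4 = 3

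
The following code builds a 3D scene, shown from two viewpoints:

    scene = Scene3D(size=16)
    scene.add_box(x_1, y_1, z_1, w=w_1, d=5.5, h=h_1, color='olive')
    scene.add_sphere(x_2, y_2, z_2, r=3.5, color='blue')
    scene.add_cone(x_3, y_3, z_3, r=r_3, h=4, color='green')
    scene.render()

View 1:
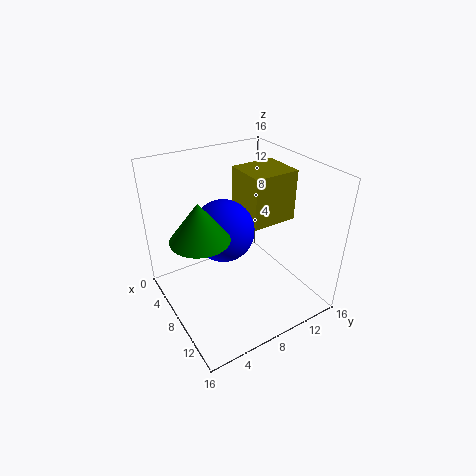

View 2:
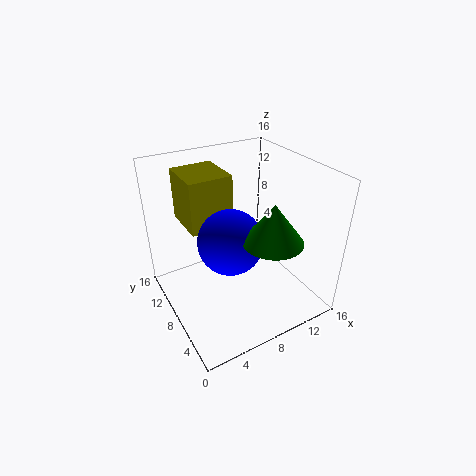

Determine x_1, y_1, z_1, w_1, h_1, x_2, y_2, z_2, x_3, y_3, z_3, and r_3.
x_1 = 3.5, y_1 = 10, z_1 = 8.5, w_1 = 5, h_1 = 6, x_2 = 6.5, y_2 = 7, z_2 = 8.5, x_3 = 9, y_3 = 3, z_3 = 10, r_3 = 3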